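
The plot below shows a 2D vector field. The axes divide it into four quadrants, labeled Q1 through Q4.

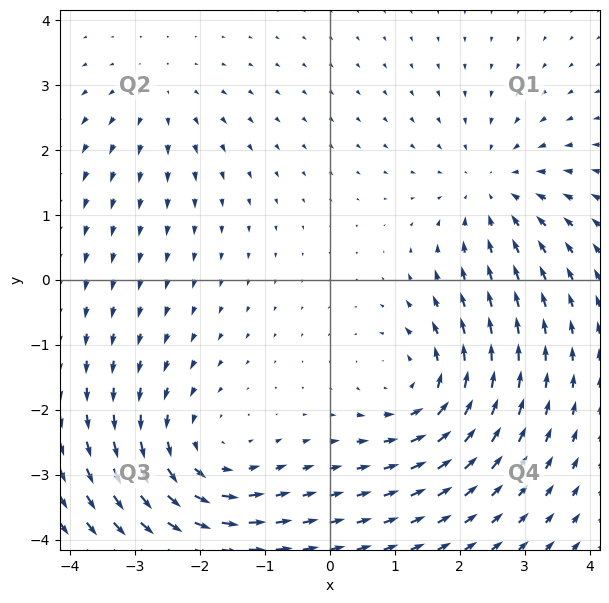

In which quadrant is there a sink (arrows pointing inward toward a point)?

Q1

The sink sits at approximately (2.5, 1.4), which lies in quadrant Q1. The divergence there is about -3, negative as expected for a sink.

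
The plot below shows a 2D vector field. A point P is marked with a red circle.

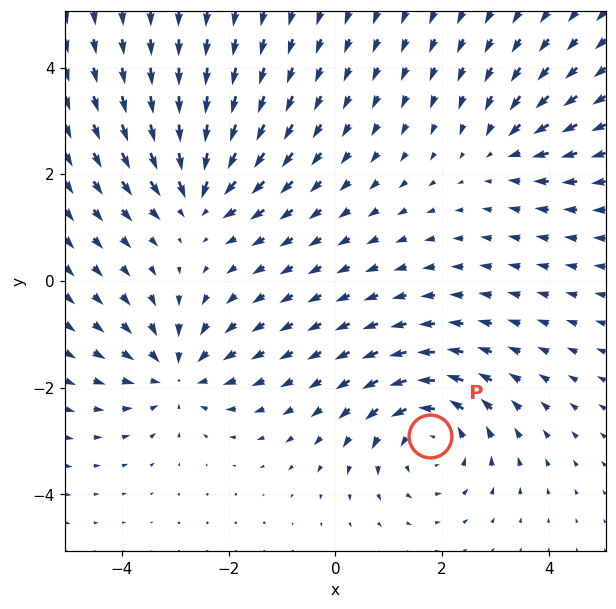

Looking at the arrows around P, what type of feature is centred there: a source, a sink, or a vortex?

vortex

At P (1.8, -2.9) the arrows circulate counterclockwise. Divergence ≈0, curl about +4 — near-zero divergence with nonzero curl is a vortex.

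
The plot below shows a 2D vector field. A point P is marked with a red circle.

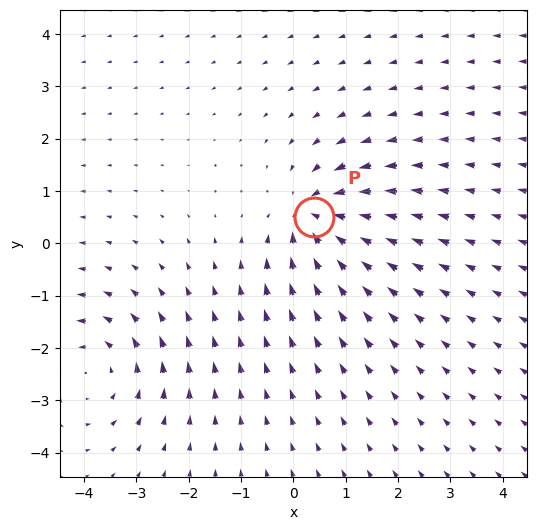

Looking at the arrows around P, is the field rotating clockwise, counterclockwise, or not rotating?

not rotating

Near P at (0.4, 0.5) the arrows show no circulation. The curl there is ≈0.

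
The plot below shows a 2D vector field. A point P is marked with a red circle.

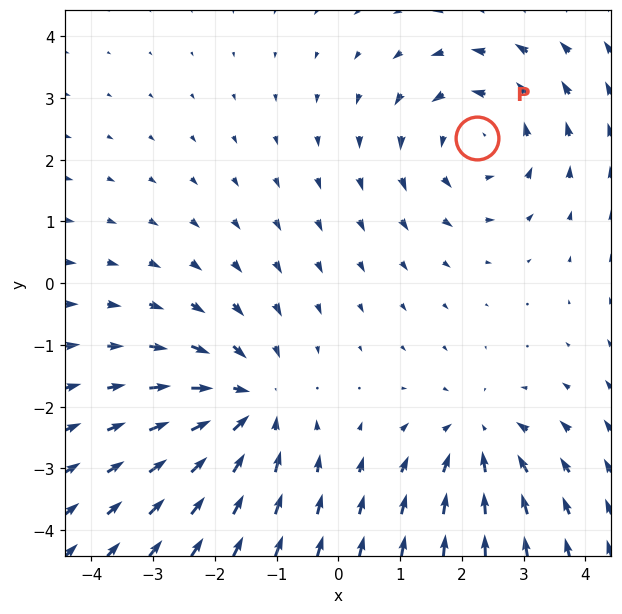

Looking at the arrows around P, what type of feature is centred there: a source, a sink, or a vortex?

vortex

At P (2.2, 2.3) the arrows circulate counterclockwise. Divergence ≈0, curl about +3 — near-zero divergence with nonzero curl is a vortex.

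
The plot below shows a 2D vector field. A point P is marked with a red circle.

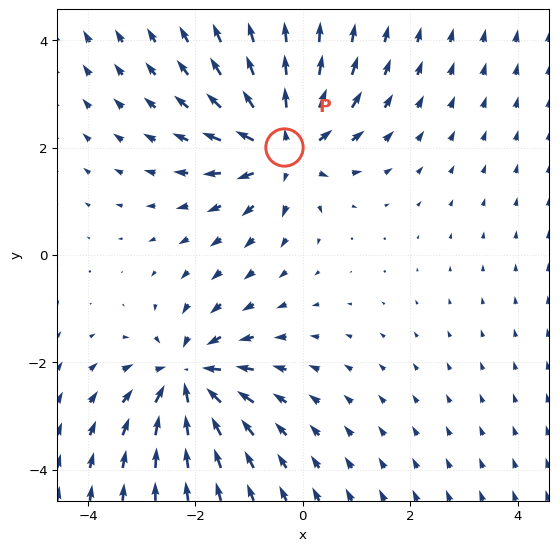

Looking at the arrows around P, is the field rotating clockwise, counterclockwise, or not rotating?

Near P at (-0.3, 2.0) the arrows show no circulation. The curl there is ≈0.

not rotating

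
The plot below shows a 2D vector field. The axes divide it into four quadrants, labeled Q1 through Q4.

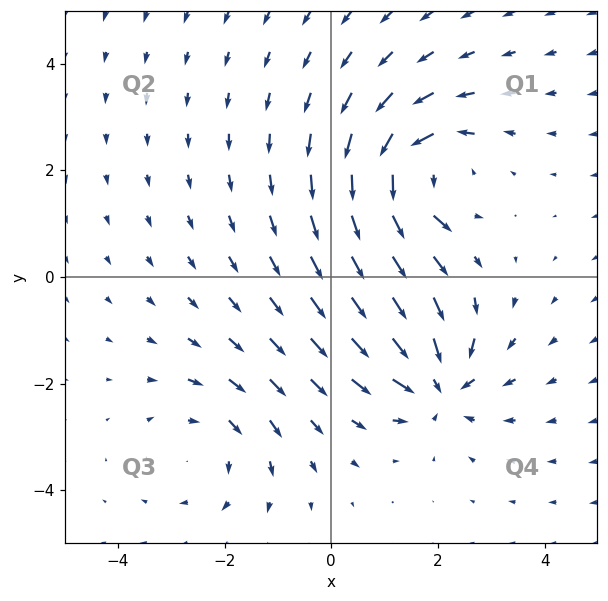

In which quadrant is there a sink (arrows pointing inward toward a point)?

Q4

The sink sits at approximately (2.0, -2.0), which lies in quadrant Q4. The divergence there is about -5, negative as expected for a sink.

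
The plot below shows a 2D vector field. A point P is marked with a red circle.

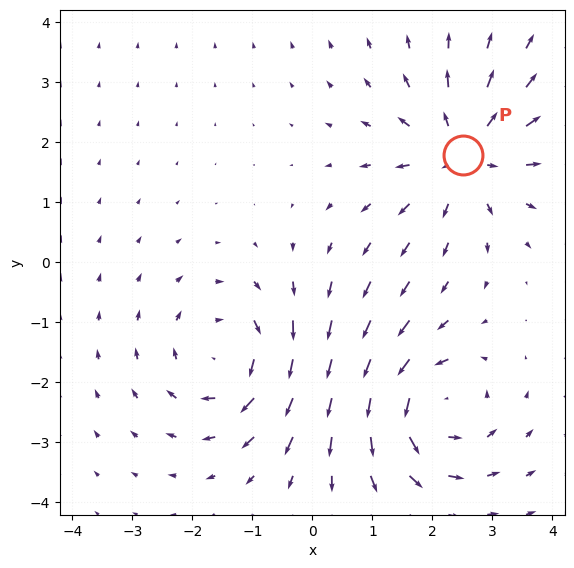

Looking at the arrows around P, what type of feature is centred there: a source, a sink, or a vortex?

At P (2.5, 1.8) the arrows spread outward. Divergence about +4, curl ≈0 — positive divergence with near-zero curl is a source.

source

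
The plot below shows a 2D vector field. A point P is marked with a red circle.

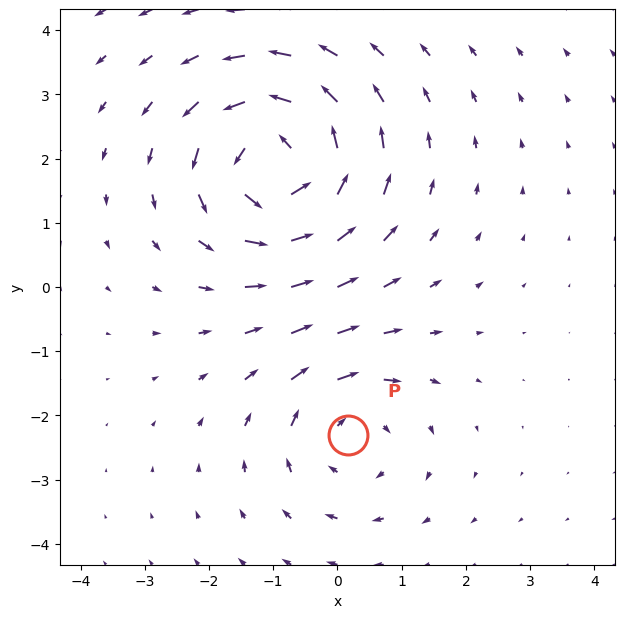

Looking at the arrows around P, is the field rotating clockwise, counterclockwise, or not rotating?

Near P at (0.2, -2.3) the arrows circulate clockwise. The curl (z-component) there is about -3; negative curl means clockwise rotation.

clockwise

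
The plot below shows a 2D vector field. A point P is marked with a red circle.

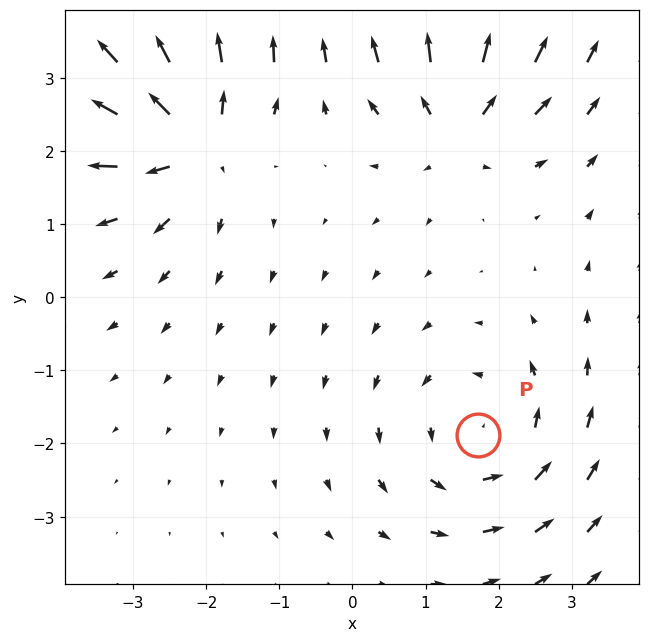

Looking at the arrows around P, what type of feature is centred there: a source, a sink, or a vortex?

At P (1.7, -1.9) the arrows circulate counterclockwise. Divergence ≈0, curl about +3 — near-zero divergence with nonzero curl is a vortex.

vortex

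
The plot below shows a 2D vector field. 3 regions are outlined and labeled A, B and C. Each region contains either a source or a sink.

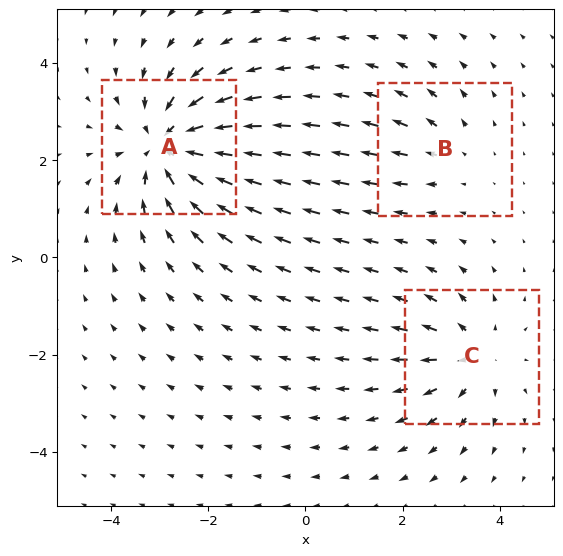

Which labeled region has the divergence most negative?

Divergence at each region's feature centre — A: about -5, B: about +2, C: about +3. Region A is most negative.

A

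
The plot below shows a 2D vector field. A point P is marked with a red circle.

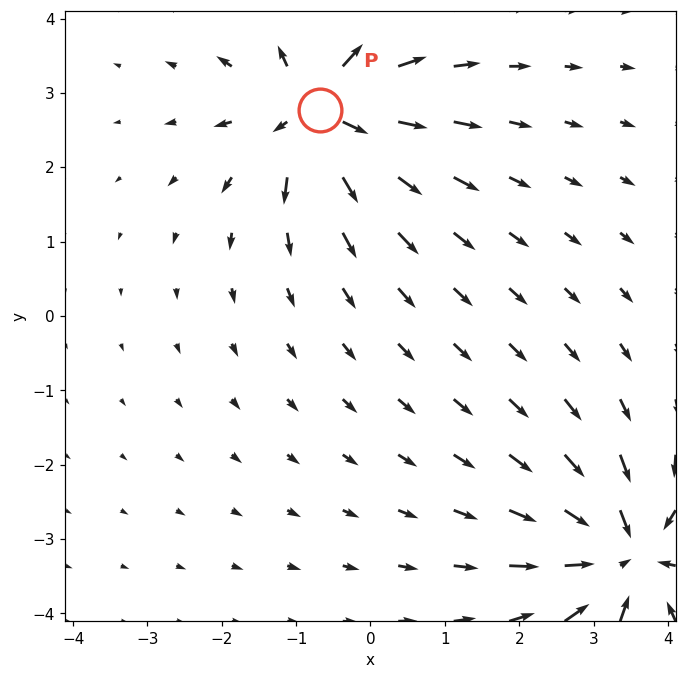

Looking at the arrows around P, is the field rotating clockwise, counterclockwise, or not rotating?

not rotating

Near P at (-0.7, 2.8) the arrows show no circulation. The curl there is ≈0.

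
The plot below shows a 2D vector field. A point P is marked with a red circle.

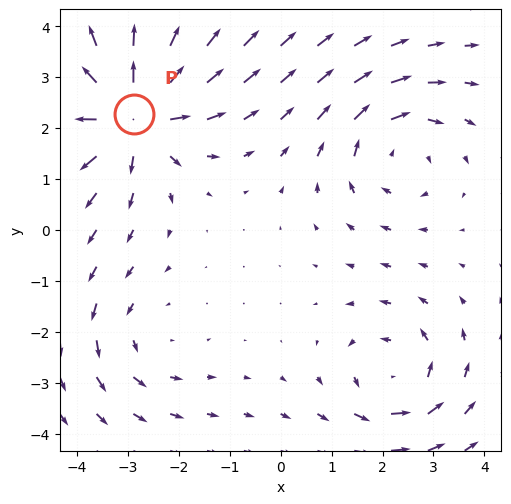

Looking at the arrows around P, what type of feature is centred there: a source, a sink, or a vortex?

source

At P (-2.9, 2.3) the arrows spread outward. Divergence about +6, curl ≈0 — positive divergence with near-zero curl is a source.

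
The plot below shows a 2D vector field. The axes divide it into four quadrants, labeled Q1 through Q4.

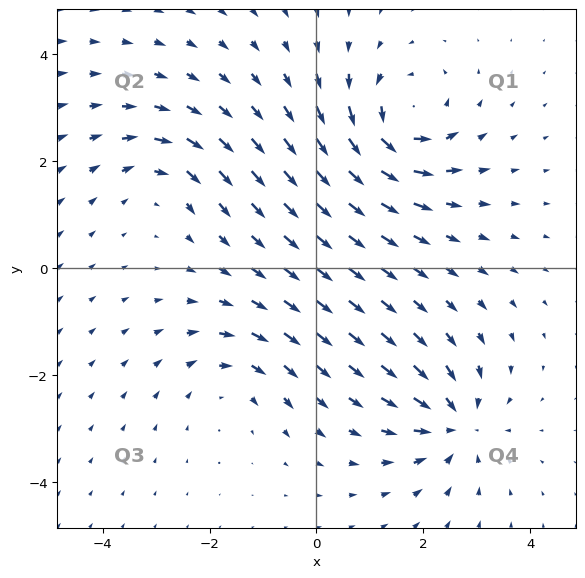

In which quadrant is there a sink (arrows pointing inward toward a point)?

The sink sits at approximately (2.6, -2.9), which lies in quadrant Q4. The divergence there is about -5, negative as expected for a sink.

Q4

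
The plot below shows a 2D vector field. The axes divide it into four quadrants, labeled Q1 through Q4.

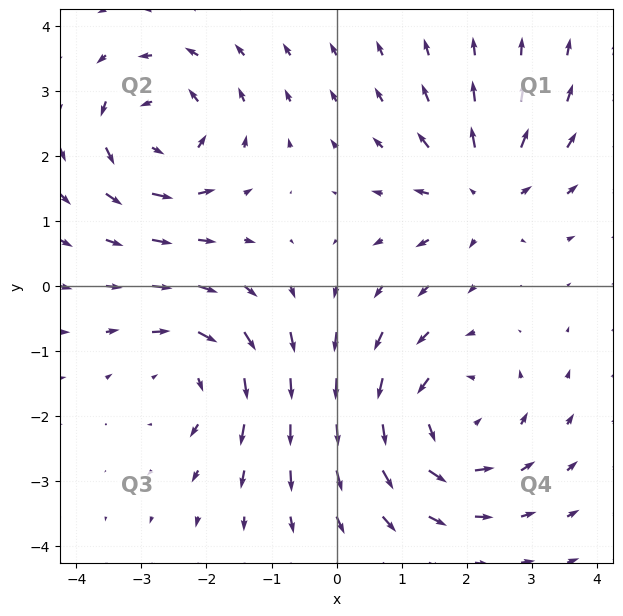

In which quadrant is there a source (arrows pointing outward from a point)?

The source sits at approximately (2.2, 1.4), which lies in quadrant Q1. The divergence there is about +4, positive as expected for a source.

Q1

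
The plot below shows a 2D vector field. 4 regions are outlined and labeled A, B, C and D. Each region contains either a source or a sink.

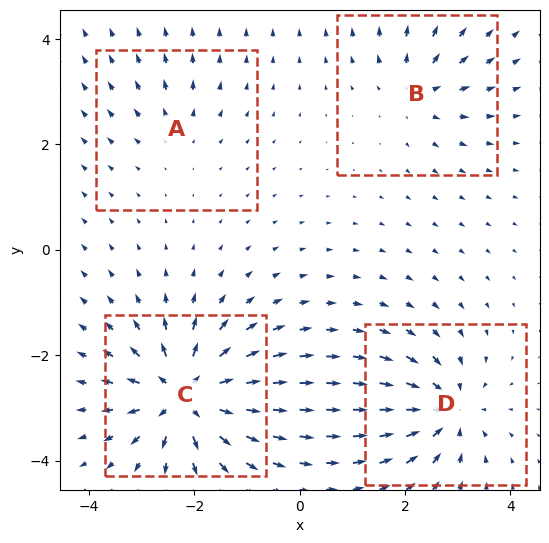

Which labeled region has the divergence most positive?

Divergence at each region's feature centre — A: about +2, B: about +4, C: about +8, D: about -6. Region C is most positive.

C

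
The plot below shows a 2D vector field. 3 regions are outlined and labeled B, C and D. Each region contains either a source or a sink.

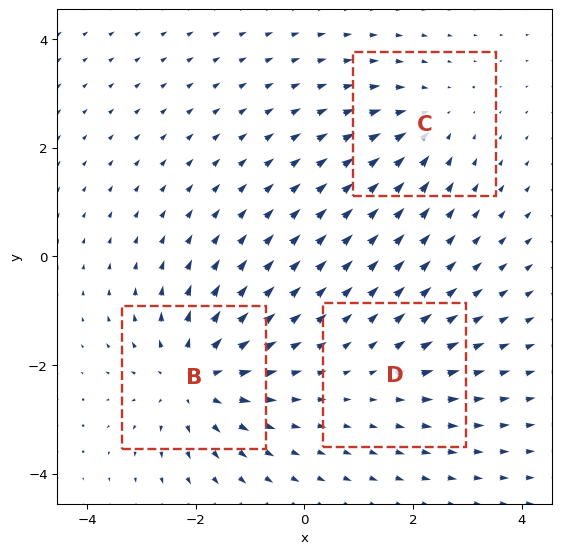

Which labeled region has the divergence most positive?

B

Divergence at each region's feature centre — B: about +5, C: about -3, D: about +2. Region B is most positive.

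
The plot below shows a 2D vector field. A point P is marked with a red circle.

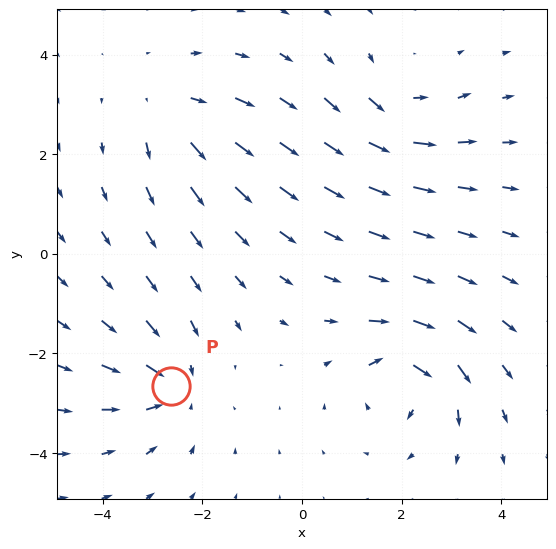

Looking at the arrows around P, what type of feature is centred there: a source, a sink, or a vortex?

sink

At P (-2.6, -2.7) the arrows converge inward. Divergence about -4, curl ≈0 — negative divergence with near-zero curl is a sink.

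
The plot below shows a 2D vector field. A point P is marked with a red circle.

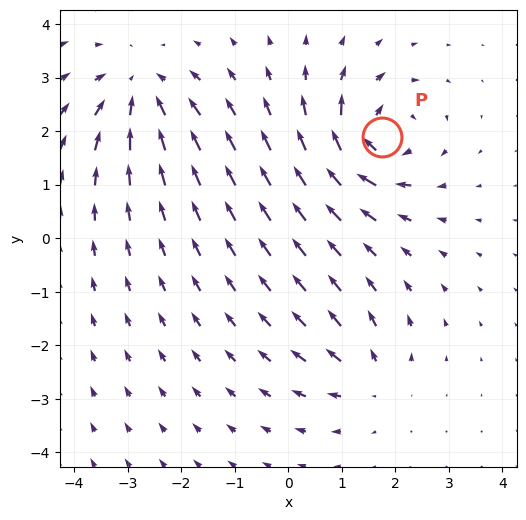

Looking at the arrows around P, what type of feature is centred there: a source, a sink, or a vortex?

At P (1.8, 1.9) the arrows circulate clockwise. Divergence ≈0, curl about -6 — near-zero divergence with nonzero curl is a vortex.

vortex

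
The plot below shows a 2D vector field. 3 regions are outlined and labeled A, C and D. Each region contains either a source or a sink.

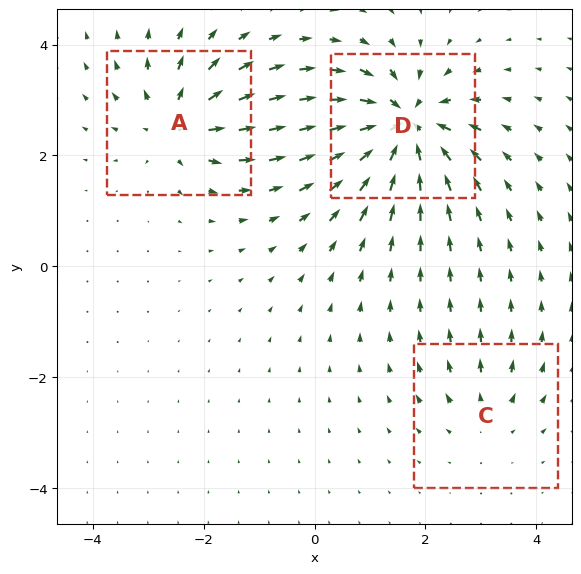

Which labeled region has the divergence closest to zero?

C

Divergence at each region's feature centre — A: about +4, C: about +2, D: about -7. Region C is closest to zero.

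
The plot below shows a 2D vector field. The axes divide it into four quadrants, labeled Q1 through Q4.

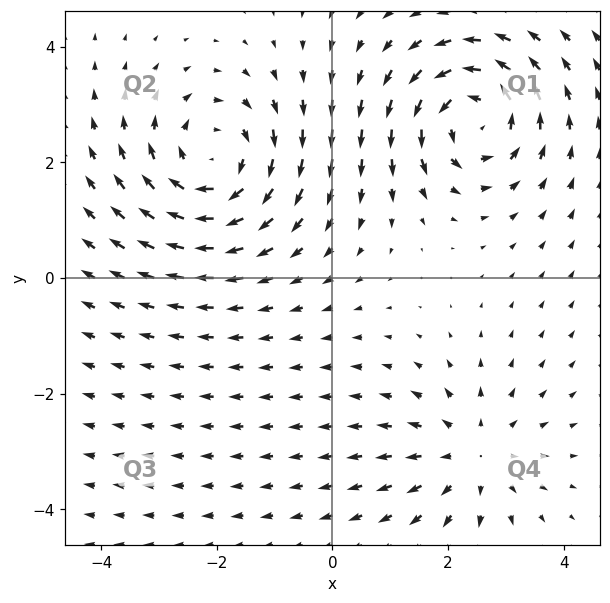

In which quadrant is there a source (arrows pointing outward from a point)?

The source sits at approximately (2.4, -3.1), which lies in quadrant Q4. The divergence there is about +3, positive as expected for a source.

Q4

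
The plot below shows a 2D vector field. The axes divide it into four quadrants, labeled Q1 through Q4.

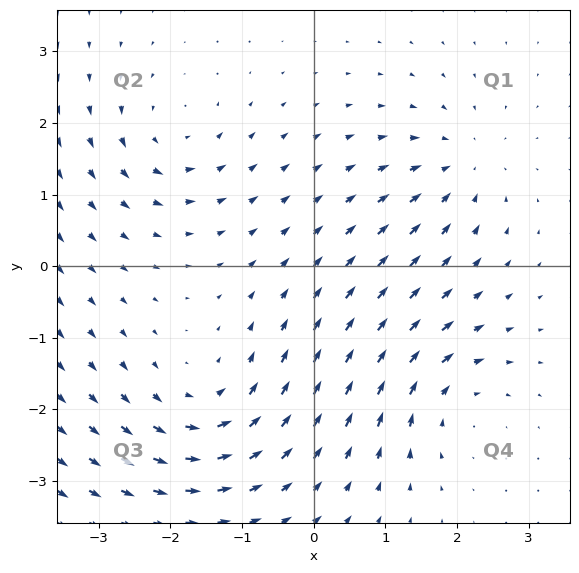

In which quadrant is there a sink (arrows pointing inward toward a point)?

Q1

The sink sits at approximately (2.0, 1.4), which lies in quadrant Q1. The divergence there is about -4, negative as expected for a sink.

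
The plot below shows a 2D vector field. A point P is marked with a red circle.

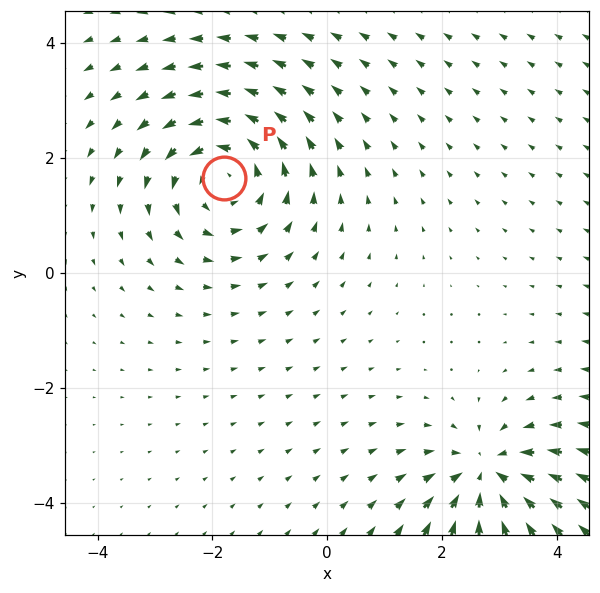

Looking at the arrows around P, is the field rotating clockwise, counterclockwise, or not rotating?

counterclockwise

Near P at (-1.8, 1.7) the arrows circulate counterclockwise. The curl (z-component) there is about +4; positive curl means counterclockwise rotation.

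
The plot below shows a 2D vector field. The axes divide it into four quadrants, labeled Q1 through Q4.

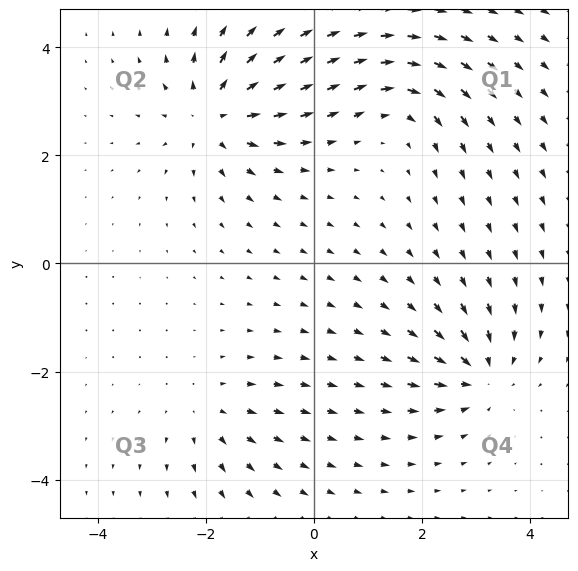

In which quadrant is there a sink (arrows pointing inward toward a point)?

Q4

The sink sits at approximately (3.1, -2.1), which lies in quadrant Q4. The divergence there is about -5, negative as expected for a sink.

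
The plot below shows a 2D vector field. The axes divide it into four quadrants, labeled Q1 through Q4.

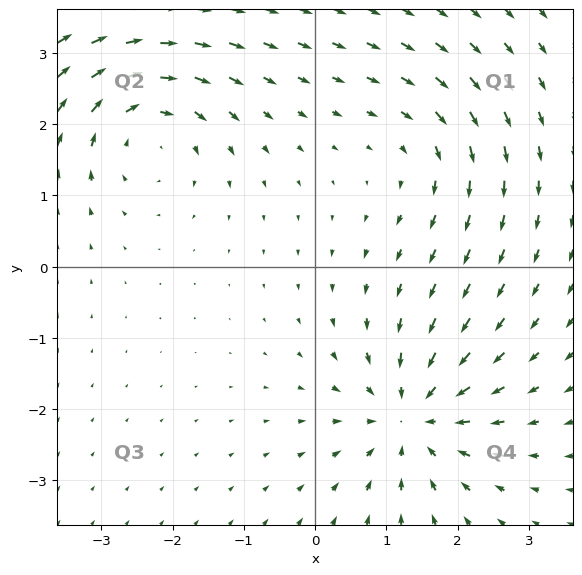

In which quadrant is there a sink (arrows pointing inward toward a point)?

Q4

The sink sits at approximately (1.4, -2.1), which lies in quadrant Q4. The divergence there is about -6, negative as expected for a sink.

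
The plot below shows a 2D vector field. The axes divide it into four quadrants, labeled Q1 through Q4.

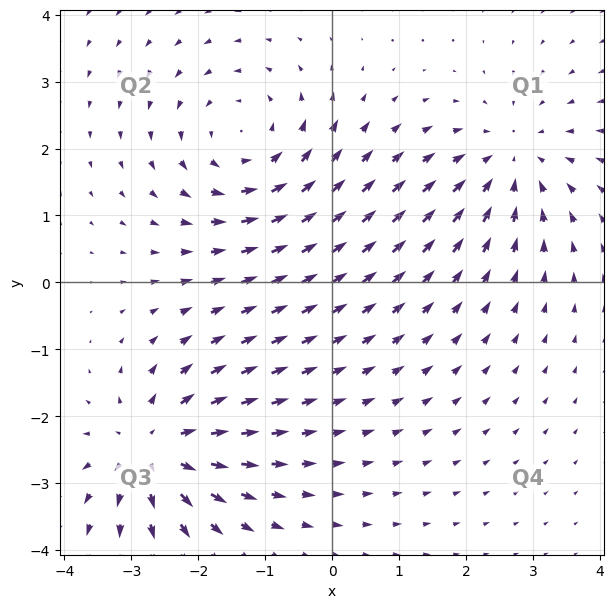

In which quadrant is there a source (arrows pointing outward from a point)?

Q3

The source sits at approximately (-2.7, -2.5), which lies in quadrant Q3. The divergence there is about +4, positive as expected for a source.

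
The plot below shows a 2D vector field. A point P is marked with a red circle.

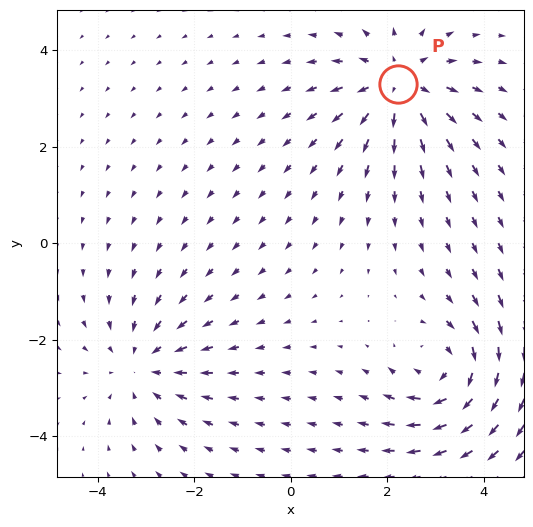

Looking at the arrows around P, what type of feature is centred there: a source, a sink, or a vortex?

source

At P (2.2, 3.3) the arrows spread outward. Divergence about +4, curl ≈0 — positive divergence with near-zero curl is a source.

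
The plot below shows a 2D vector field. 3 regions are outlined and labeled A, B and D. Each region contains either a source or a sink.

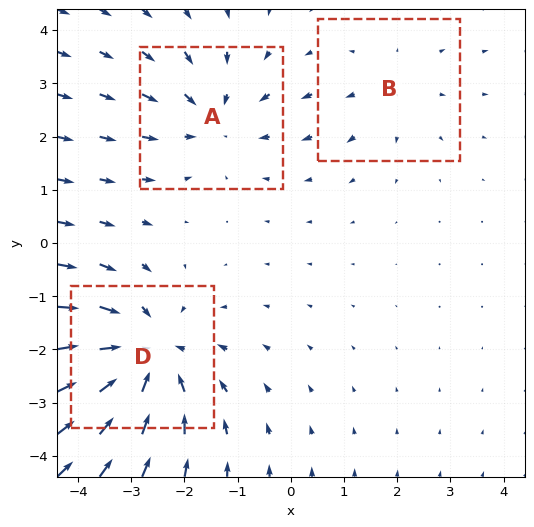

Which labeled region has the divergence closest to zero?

B

Divergence at each region's feature centre — A: about -3, B: about +2, D: about -4. Region B is closest to zero.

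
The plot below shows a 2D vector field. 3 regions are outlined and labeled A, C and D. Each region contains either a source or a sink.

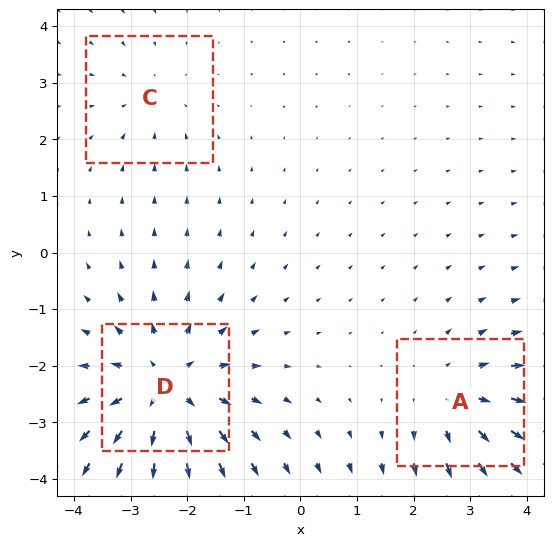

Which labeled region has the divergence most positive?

D

Divergence at each region's feature centre — A: about +3, C: about -2, D: about +4. Region D is most positive.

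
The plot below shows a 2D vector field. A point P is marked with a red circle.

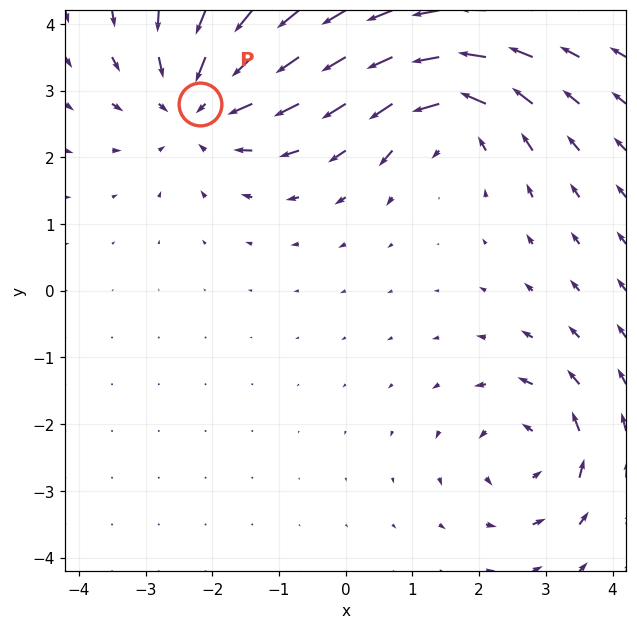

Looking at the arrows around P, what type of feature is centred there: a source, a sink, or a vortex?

At P (-2.2, 2.8) the arrows converge inward. Divergence about -4, curl ≈0 — negative divergence with near-zero curl is a sink.

sink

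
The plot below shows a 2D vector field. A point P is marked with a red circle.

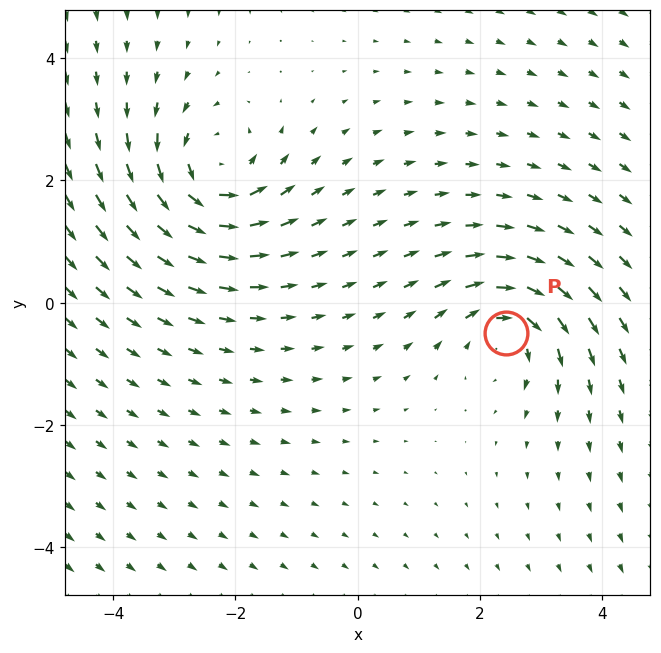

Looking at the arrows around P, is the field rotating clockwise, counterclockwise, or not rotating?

clockwise

Near P at (2.4, -0.5) the arrows circulate clockwise. The curl (z-component) there is about -3; negative curl means clockwise rotation.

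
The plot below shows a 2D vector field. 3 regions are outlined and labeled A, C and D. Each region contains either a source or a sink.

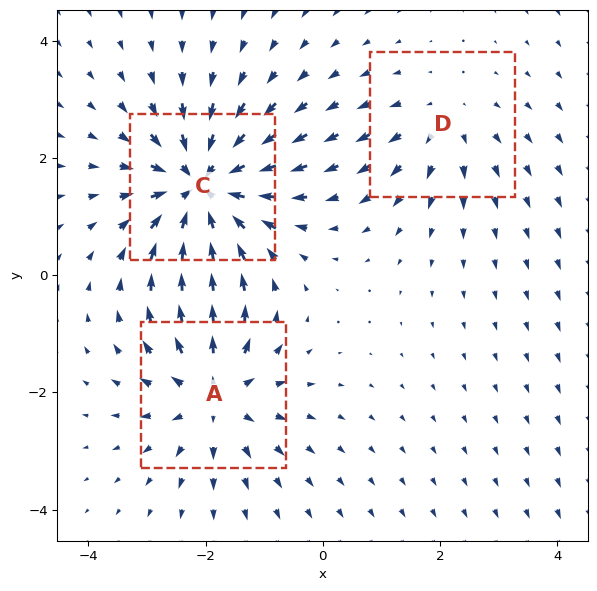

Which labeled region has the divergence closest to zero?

D

Divergence at each region's feature centre — A: about +4, C: about -5, D: about +2. Region D is closest to zero.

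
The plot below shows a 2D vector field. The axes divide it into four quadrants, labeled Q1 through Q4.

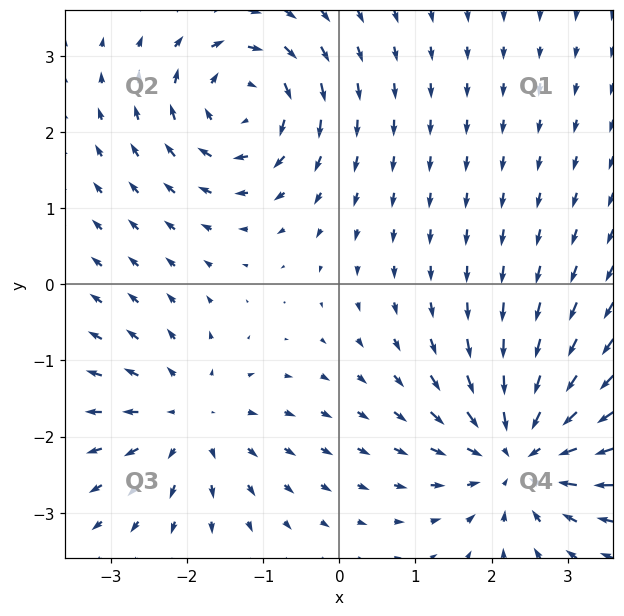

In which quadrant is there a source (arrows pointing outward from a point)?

Q3

The source sits at approximately (-2.0, -1.8), which lies in quadrant Q3. The divergence there is about +3, positive as expected for a source.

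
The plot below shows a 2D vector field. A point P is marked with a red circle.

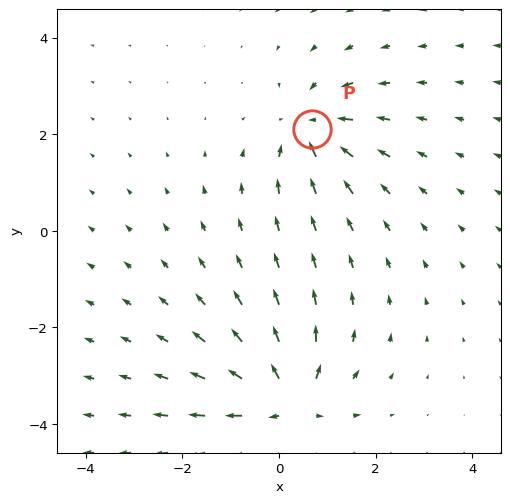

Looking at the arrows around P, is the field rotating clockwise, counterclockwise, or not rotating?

not rotating

Near P at (0.7, 2.1) the arrows show no circulation. The curl there is ≈0.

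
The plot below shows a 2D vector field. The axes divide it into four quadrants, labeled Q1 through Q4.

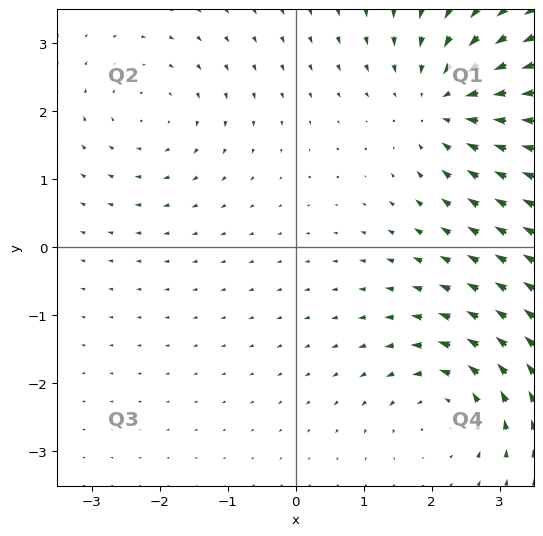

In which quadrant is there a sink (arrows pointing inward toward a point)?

Q1

The sink sits at approximately (2.2, 2.1), which lies in quadrant Q1. The divergence there is about -4, negative as expected for a sink.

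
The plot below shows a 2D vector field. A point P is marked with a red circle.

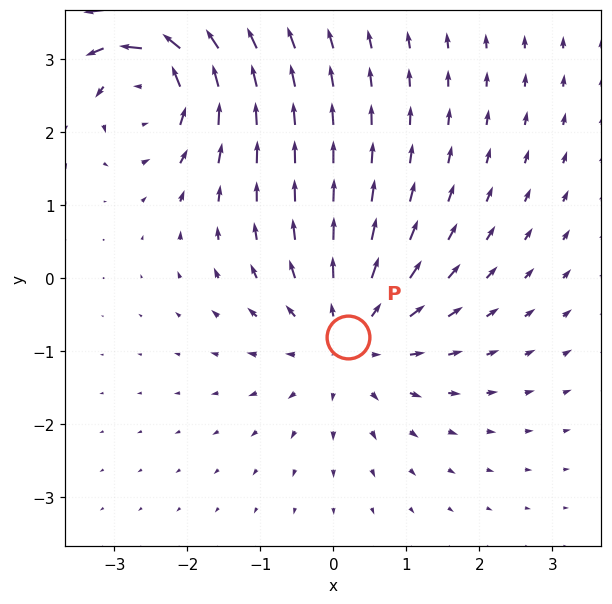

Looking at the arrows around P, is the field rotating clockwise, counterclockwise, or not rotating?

Near P at (0.2, -0.8) the arrows show no circulation. The curl there is ≈0.

not rotating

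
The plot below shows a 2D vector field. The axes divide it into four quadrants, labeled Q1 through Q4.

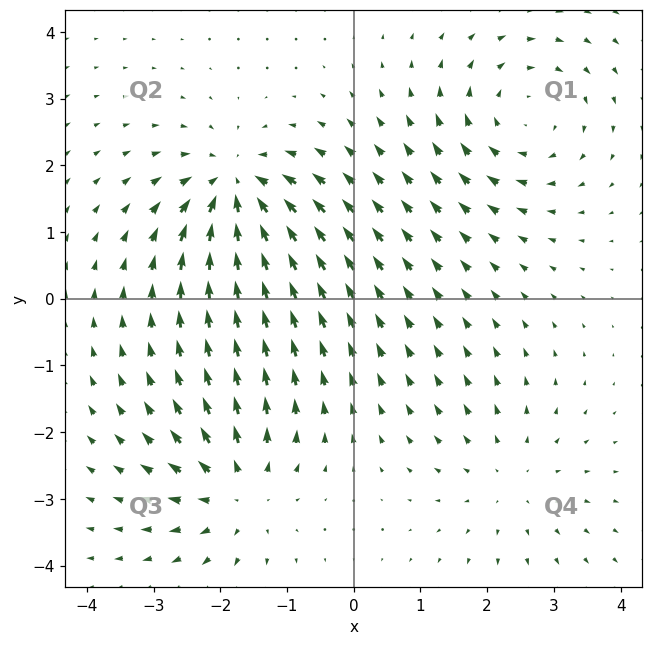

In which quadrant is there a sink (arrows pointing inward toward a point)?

Q2

The sink sits at approximately (-1.8, 1.6), which lies in quadrant Q2. The divergence there is about -7, negative as expected for a sink.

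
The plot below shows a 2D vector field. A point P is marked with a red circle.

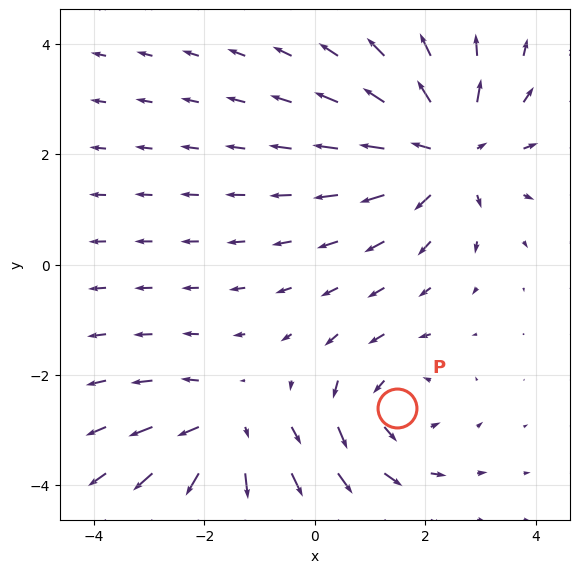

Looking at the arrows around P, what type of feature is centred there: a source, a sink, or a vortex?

At P (1.5, -2.6) the arrows circulate counterclockwise. Divergence ≈0, curl about +3 — near-zero divergence with nonzero curl is a vortex.

vortex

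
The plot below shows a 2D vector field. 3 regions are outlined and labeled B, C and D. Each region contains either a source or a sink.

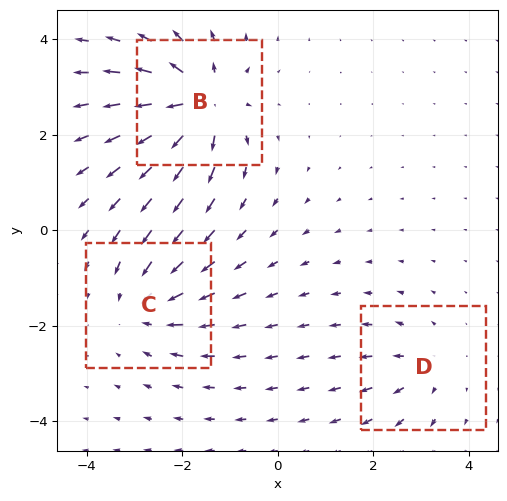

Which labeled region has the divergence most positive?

B

Divergence at each region's feature centre — B: about +5, C: about -3, D: about +2. Region B is most positive.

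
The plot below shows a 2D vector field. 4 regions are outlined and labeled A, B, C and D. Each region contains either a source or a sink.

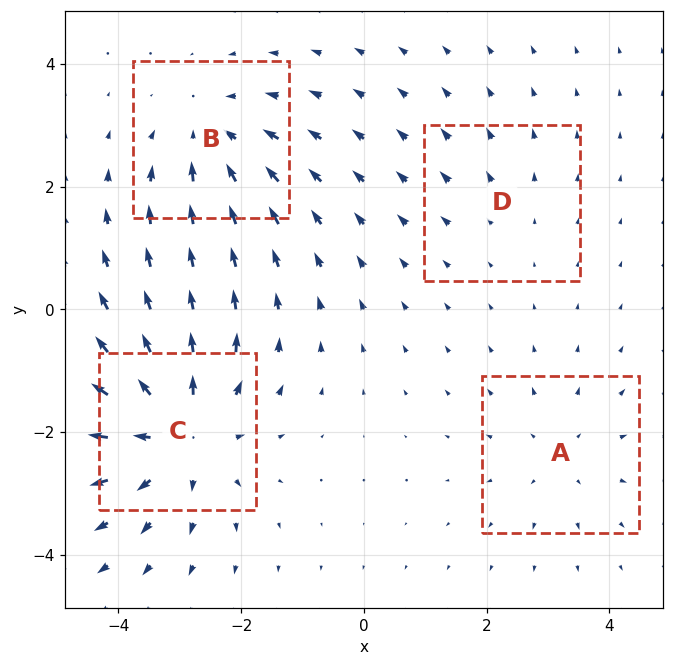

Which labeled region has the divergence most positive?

C

Divergence at each region's feature centre — A: about +3, B: about -4, C: about +6, D: about +2. Region C is most positive.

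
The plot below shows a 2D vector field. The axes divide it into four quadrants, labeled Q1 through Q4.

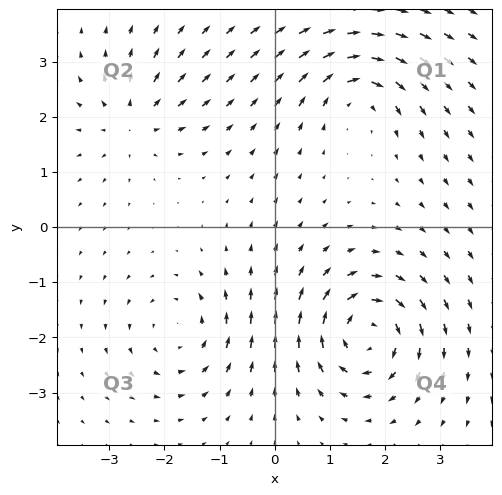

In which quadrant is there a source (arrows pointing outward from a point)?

The source sits at approximately (-2.6, 1.9), which lies in quadrant Q2. The divergence there is about +4, positive as expected for a source.

Q2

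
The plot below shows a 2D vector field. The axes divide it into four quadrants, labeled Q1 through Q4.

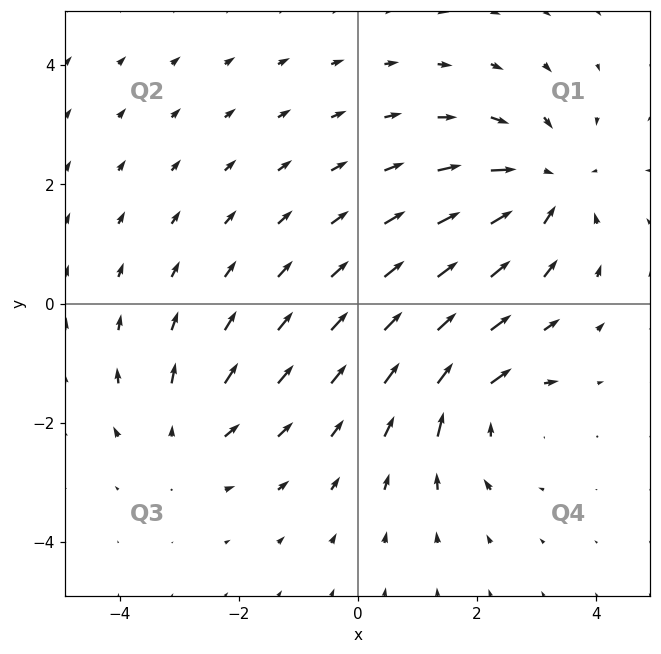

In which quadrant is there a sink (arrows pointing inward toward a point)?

The sink sits at approximately (3.1, 2.0), which lies in quadrant Q1. The divergence there is about -4, negative as expected for a sink.

Q1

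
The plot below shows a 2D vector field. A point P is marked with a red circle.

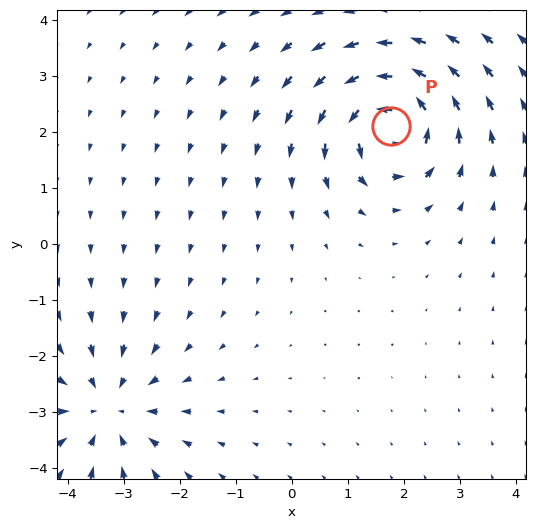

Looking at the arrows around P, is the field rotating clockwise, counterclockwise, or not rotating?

counterclockwise

Near P at (1.8, 2.1) the arrows circulate counterclockwise. The curl (z-component) there is about +7; positive curl means counterclockwise rotation.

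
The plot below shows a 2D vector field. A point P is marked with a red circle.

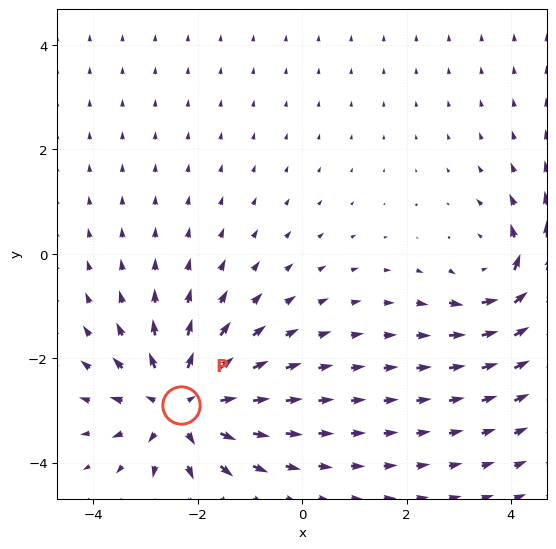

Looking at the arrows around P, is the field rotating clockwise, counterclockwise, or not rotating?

not rotating

Near P at (-2.3, -2.9) the arrows show no circulation. The curl there is ≈0.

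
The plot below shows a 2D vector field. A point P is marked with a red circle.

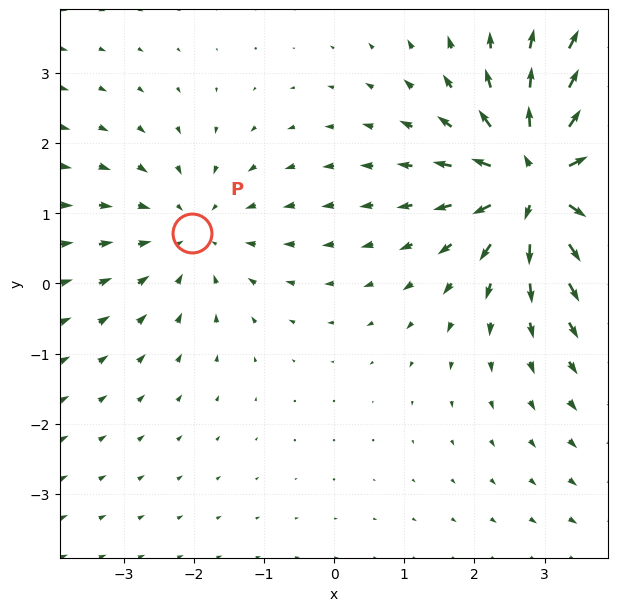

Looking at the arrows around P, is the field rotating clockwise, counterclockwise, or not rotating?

not rotating

Near P at (-2.0, 0.7) the arrows show no circulation. The curl there is ≈0.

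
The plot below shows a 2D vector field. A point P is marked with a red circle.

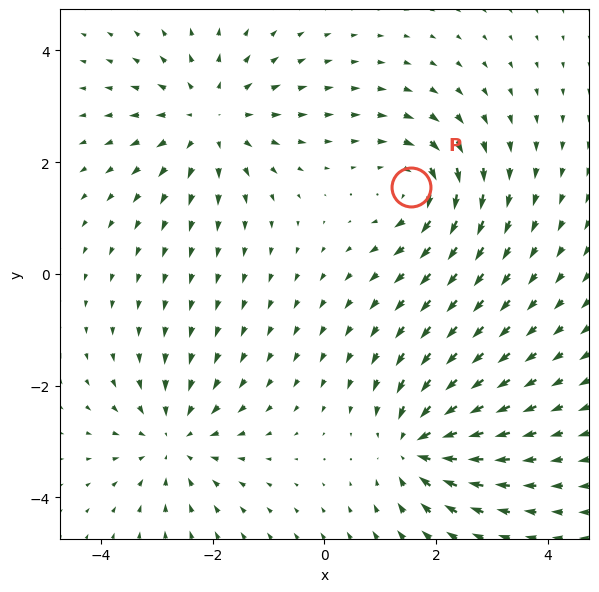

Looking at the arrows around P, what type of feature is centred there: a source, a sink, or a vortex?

vortex

At P (1.6, 1.5) the arrows circulate clockwise. Divergence ≈0, curl about -4 — near-zero divergence with nonzero curl is a vortex.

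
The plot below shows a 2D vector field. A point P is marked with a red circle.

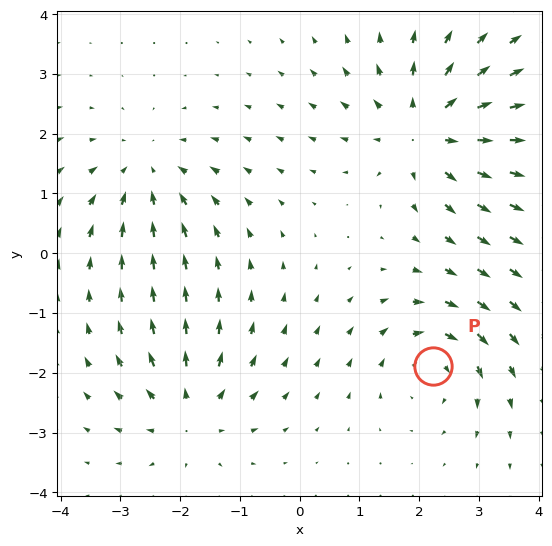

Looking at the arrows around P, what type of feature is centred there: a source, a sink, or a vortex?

At P (2.2, -1.9) the arrows circulate clockwise. Divergence ≈0, curl about -4 — near-zero divergence with nonzero curl is a vortex.

vortex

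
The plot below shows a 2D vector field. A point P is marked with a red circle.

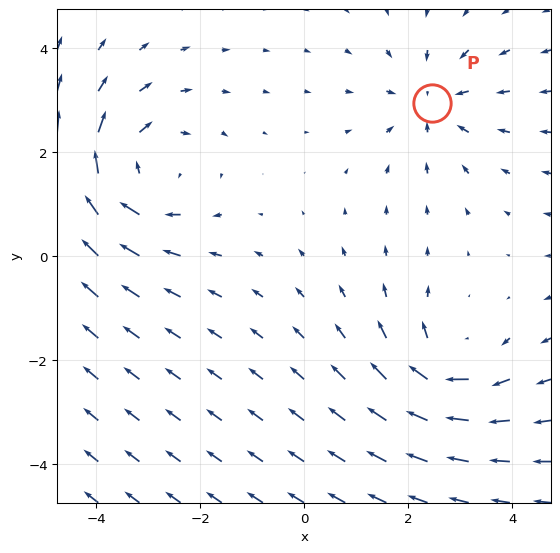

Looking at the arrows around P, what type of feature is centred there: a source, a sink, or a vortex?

sink

At P (2.5, 2.9) the arrows converge inward. Divergence about -3, curl ≈0 — negative divergence with near-zero curl is a sink.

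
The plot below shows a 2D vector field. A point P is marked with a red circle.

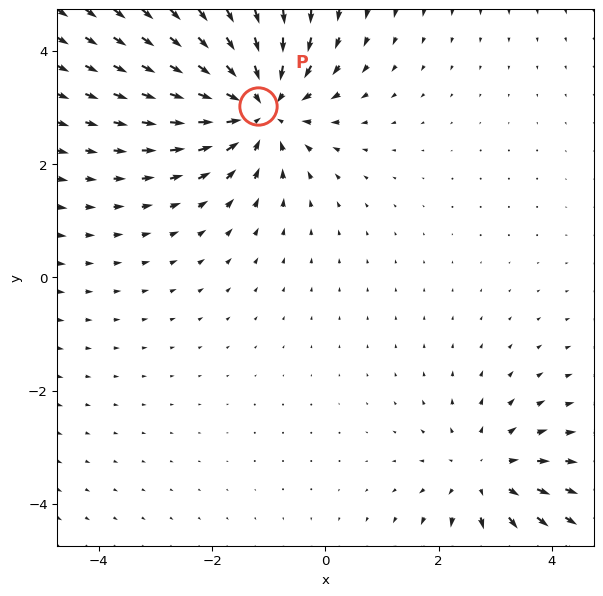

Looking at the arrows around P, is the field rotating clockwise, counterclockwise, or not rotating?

Near P at (-1.2, 3.0) the arrows show no circulation. The curl there is ≈0.

not rotating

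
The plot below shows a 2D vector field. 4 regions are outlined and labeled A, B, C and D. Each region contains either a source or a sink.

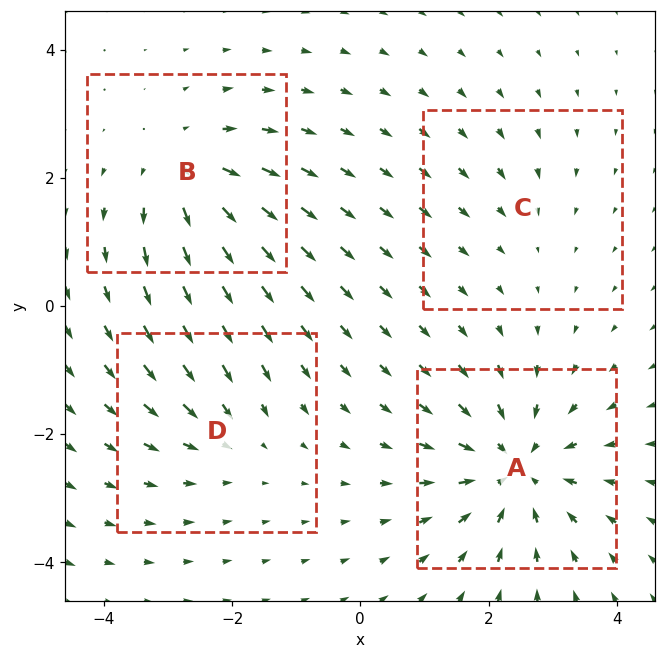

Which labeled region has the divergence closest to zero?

Divergence at each region's feature centre — A: about -6, B: about +5, C: about -2, D: about -3. Region C is closest to zero.

C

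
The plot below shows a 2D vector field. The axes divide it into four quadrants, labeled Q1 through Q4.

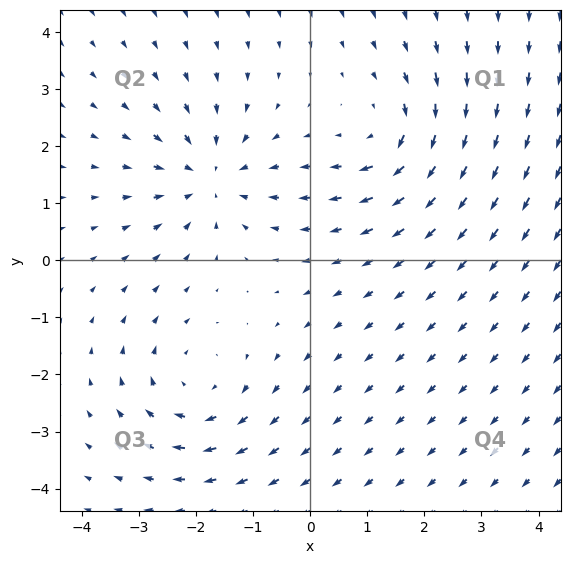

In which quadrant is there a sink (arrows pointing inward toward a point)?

Q2

The sink sits at approximately (-1.7, 1.5), which lies in quadrant Q2. The divergence there is about -4, negative as expected for a sink.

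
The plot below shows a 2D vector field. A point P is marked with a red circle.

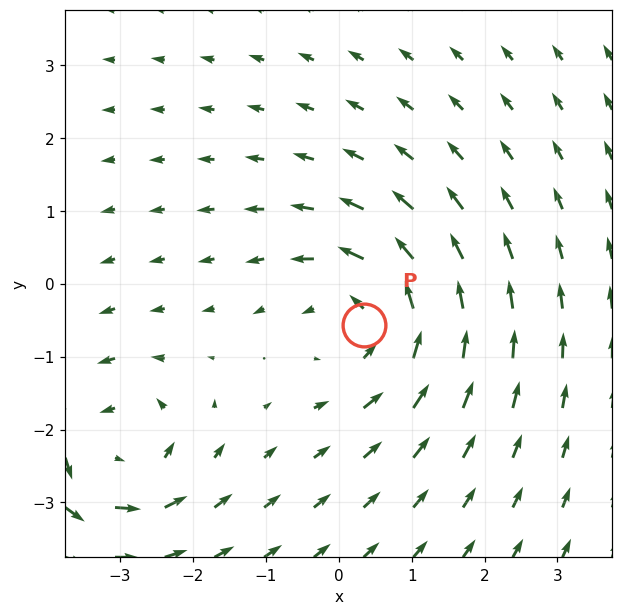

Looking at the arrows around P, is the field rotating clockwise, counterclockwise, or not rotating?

counterclockwise

Near P at (0.3, -0.6) the arrows circulate counterclockwise. The curl (z-component) there is about +4; positive curl means counterclockwise rotation.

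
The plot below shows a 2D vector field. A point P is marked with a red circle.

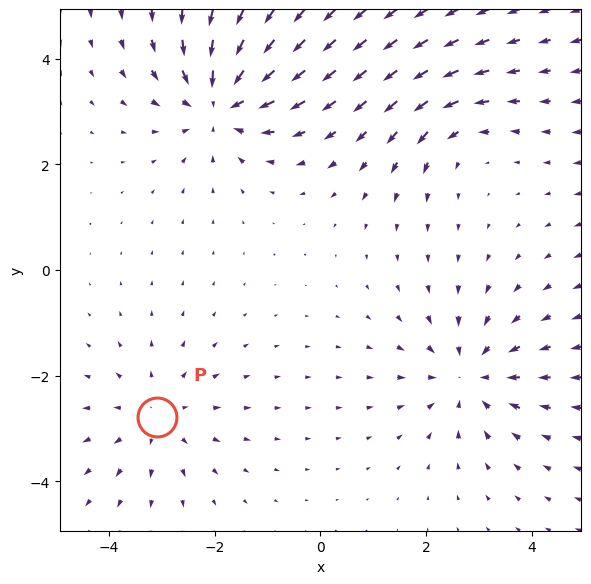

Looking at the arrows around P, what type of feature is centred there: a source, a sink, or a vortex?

source

At P (-3.1, -2.8) the arrows spread outward. Divergence about +3, curl ≈0 — positive divergence with near-zero curl is a source.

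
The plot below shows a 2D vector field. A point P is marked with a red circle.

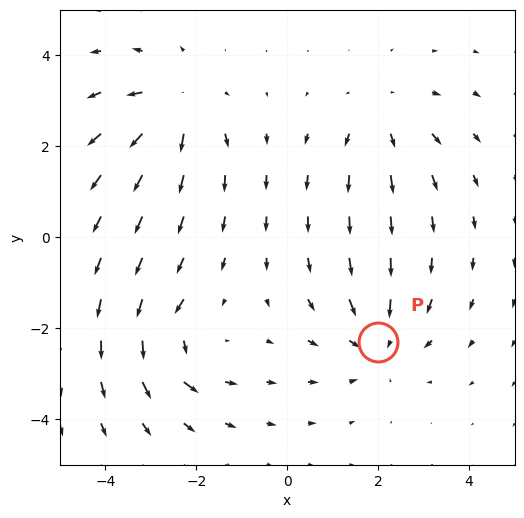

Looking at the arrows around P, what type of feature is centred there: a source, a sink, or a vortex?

sink

At P (2.0, -2.3) the arrows converge inward. Divergence about -4, curl ≈0 — negative divergence with near-zero curl is a sink.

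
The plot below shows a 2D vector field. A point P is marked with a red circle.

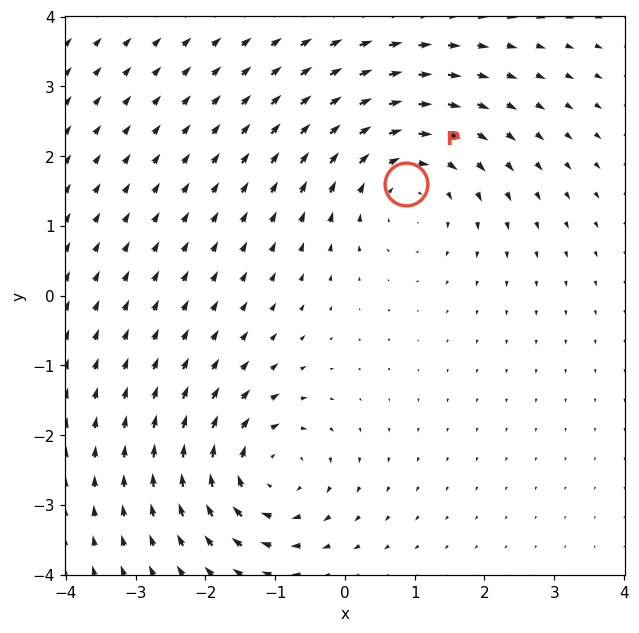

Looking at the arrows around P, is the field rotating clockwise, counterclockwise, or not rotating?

clockwise

Near P at (0.9, 1.6) the arrows circulate clockwise. The curl (z-component) there is about -4; negative curl means clockwise rotation.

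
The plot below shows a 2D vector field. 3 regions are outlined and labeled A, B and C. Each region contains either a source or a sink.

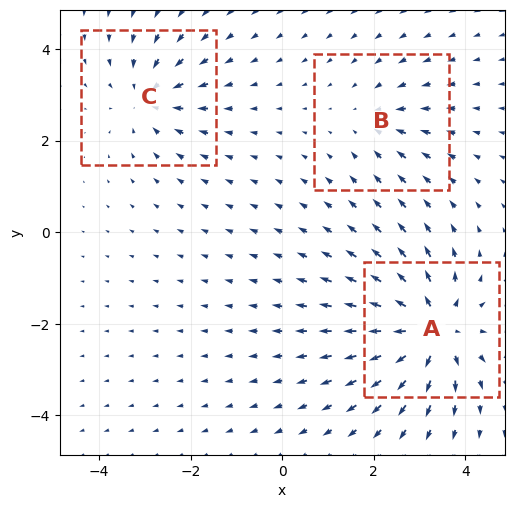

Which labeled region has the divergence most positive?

Divergence at each region's feature centre — A: about +5, B: about -2, C: about -3. Region A is most positive.

A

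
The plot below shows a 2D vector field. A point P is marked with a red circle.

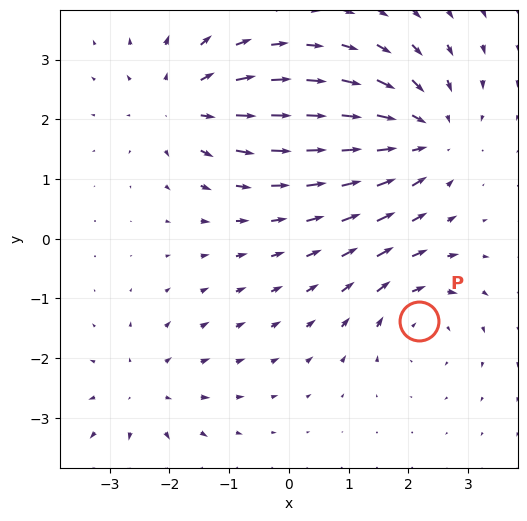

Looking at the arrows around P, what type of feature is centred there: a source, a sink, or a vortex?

vortex

At P (2.2, -1.4) the arrows circulate clockwise. Divergence ≈0, curl about -3 — near-zero divergence with nonzero curl is a vortex.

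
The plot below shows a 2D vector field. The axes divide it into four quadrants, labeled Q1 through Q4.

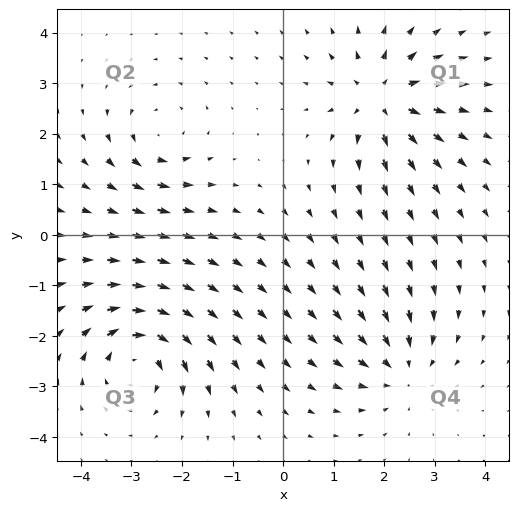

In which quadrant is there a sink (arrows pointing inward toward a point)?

The sink sits at approximately (2.3, -2.7), which lies in quadrant Q4. The divergence there is about -4, negative as expected for a sink.

Q4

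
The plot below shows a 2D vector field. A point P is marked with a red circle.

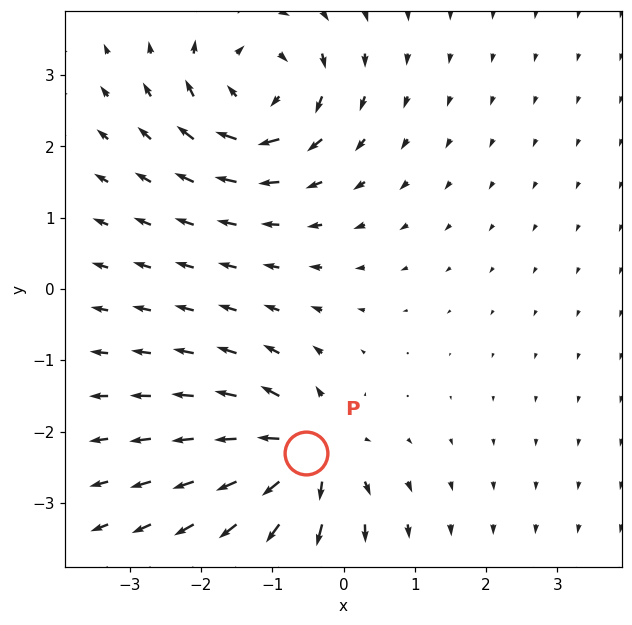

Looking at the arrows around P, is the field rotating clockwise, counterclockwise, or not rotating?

Near P at (-0.5, -2.3) the arrows show no circulation. The curl there is ≈0.

not rotating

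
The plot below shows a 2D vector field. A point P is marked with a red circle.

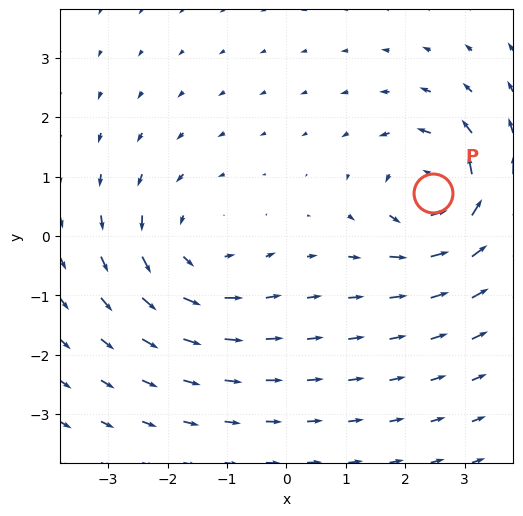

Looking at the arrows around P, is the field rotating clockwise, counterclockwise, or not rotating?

counterclockwise

Near P at (2.5, 0.7) the arrows circulate counterclockwise. The curl (z-component) there is about +4; positive curl means counterclockwise rotation.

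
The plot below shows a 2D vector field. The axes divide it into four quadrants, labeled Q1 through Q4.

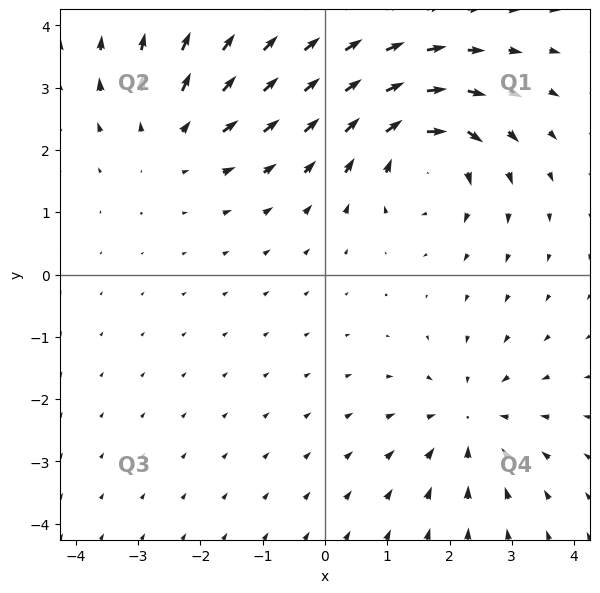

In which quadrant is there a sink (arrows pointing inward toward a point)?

The sink sits at approximately (2.3, -2.3), which lies in quadrant Q4. The divergence there is about -4, negative as expected for a sink.

Q4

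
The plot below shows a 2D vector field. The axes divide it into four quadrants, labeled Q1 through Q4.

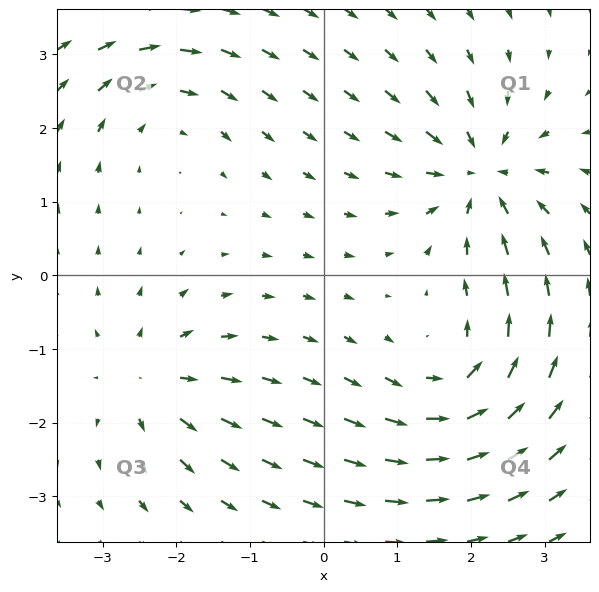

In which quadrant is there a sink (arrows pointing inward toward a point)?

The sink sits at approximately (2.1, 1.4), which lies in quadrant Q1. The divergence there is about -5, negative as expected for a sink.

Q1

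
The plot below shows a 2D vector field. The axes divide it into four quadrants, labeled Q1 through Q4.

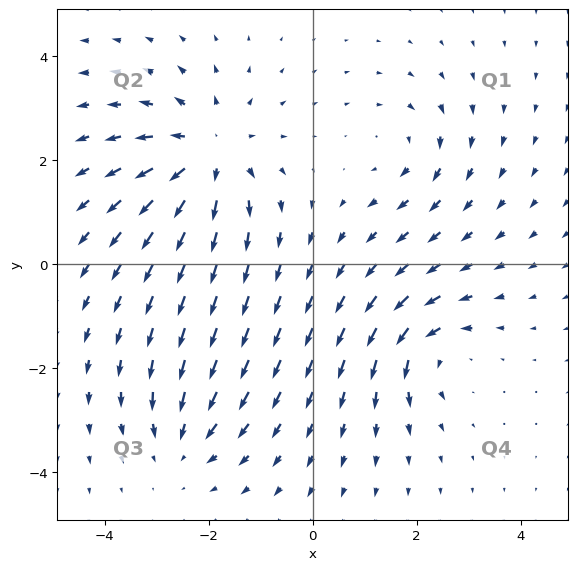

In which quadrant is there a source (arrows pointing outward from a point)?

The source sits at approximately (-2.0, 2.1), which lies in quadrant Q2. The divergence there is about +4, positive as expected for a source.

Q2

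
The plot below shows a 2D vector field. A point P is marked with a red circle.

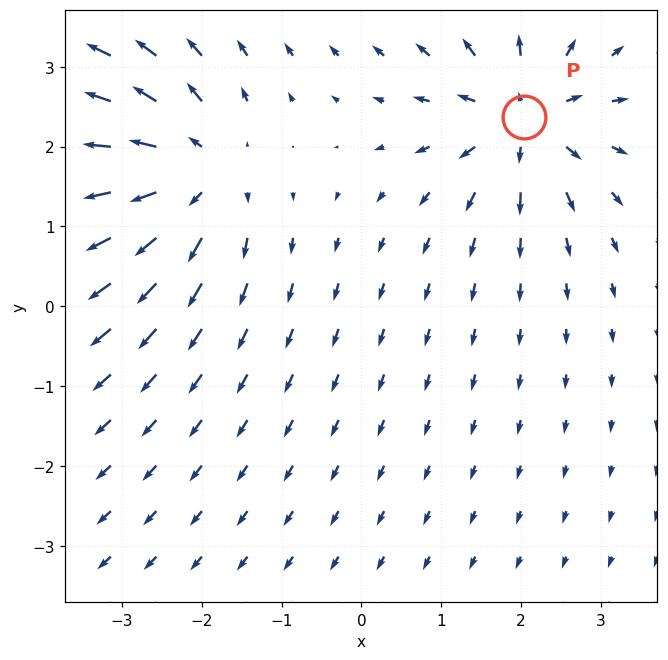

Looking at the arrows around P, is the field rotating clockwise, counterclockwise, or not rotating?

not rotating

Near P at (2.0, 2.4) the arrows show no circulation. The curl there is ≈0.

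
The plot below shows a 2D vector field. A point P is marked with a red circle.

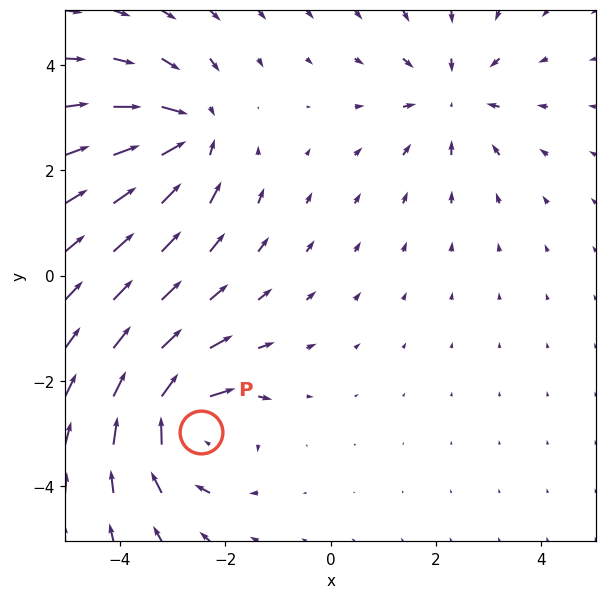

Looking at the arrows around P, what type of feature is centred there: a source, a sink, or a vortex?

vortex

At P (-2.5, -3.0) the arrows circulate clockwise. Divergence ≈0, curl about -7 — near-zero divergence with nonzero curl is a vortex.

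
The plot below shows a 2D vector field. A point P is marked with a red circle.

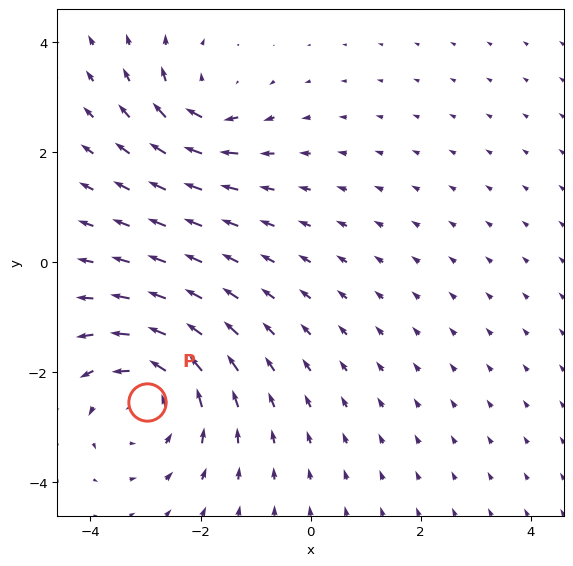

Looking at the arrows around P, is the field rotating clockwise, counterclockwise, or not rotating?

Near P at (-3.0, -2.5) the arrows circulate counterclockwise. The curl (z-component) there is about +4; positive curl means counterclockwise rotation.

counterclockwise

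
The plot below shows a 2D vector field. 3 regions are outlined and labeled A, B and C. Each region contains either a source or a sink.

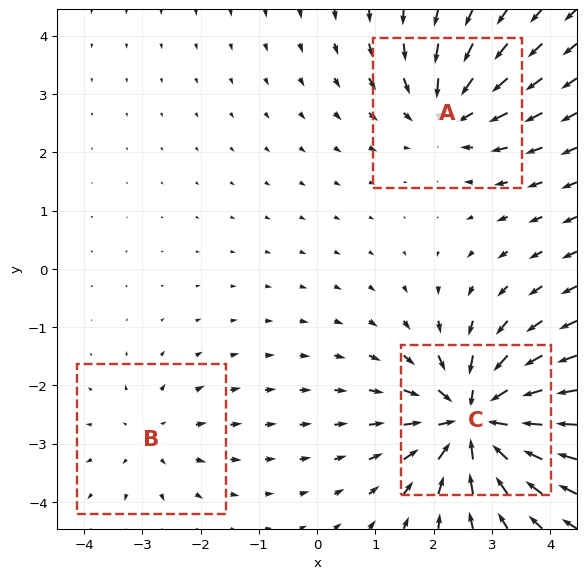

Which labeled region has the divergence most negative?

Divergence at each region's feature centre — A: about -4, B: about +2, C: about -6. Region C is most negative.

C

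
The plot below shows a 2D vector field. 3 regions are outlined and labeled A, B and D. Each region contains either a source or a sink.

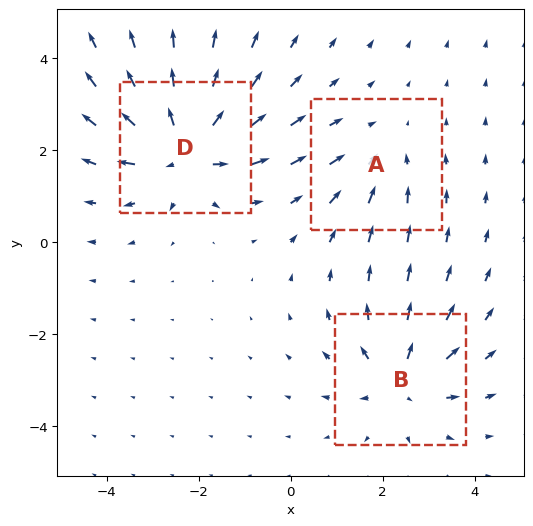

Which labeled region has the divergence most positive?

Divergence at each region's feature centre — A: about -2, B: about +4, D: about +5. Region D is most positive.

D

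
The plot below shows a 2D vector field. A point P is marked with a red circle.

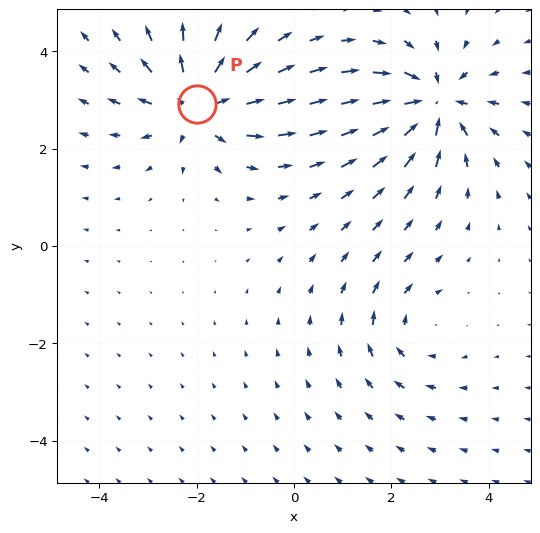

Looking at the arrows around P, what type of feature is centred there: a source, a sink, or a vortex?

source

At P (-2.0, 2.9) the arrows spread outward. Divergence about +6, curl ≈0 — positive divergence with near-zero curl is a source.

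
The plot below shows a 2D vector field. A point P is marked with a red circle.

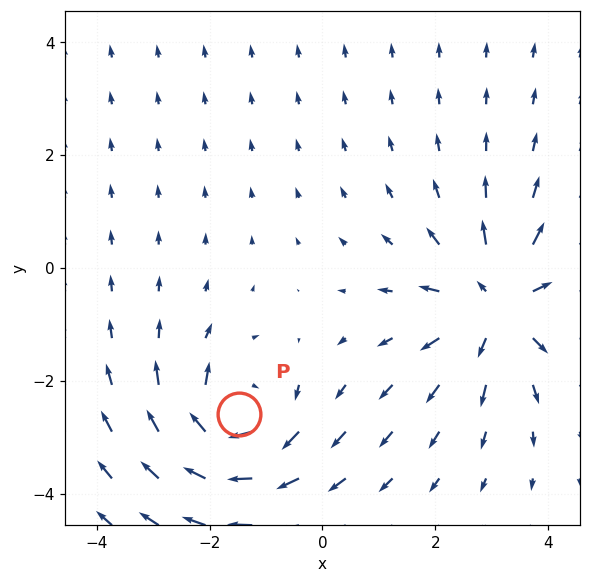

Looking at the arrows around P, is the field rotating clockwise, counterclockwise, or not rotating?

Near P at (-1.5, -2.6) the arrows circulate clockwise. The curl (z-component) there is about -5; negative curl means clockwise rotation.

clockwise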